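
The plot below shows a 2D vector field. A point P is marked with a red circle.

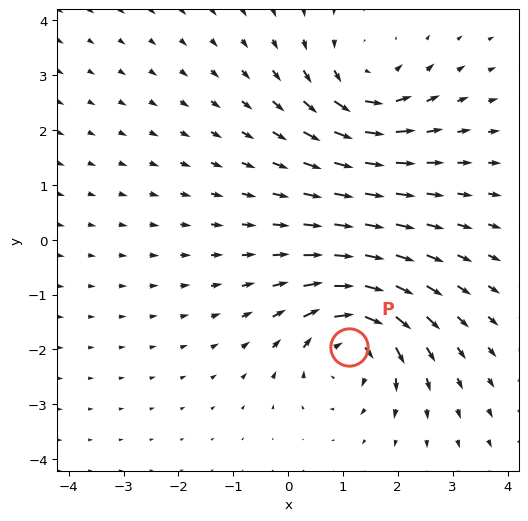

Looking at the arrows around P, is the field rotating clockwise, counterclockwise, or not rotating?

clockwise

Near P at (1.1, -2.0) the arrows circulate clockwise. The curl (z-component) there is about -7; negative curl means clockwise rotation.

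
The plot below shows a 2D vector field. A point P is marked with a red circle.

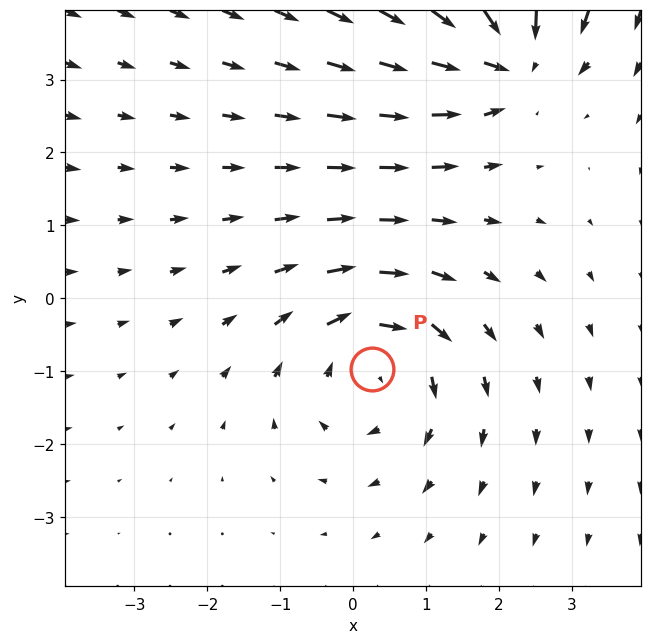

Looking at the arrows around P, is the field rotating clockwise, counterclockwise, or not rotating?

clockwise

Near P at (0.3, -1.0) the arrows circulate clockwise. The curl (z-component) there is about -3; negative curl means clockwise rotation.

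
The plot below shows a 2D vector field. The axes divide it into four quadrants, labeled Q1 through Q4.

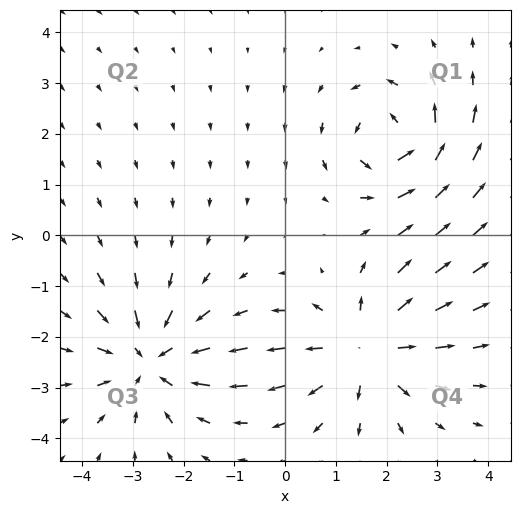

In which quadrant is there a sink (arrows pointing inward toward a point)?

Q3

The sink sits at approximately (-2.7, -2.5), which lies in quadrant Q3. The divergence there is about -4, negative as expected for a sink.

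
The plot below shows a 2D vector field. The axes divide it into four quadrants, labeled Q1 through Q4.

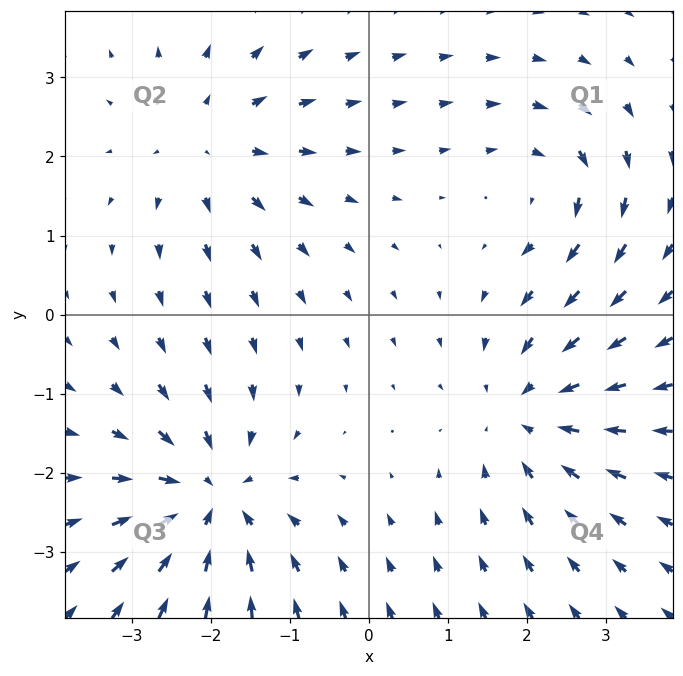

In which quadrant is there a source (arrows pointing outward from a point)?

Q2

The source sits at approximately (-2.0, 2.2), which lies in quadrant Q2. The divergence there is about +3, positive as expected for a source.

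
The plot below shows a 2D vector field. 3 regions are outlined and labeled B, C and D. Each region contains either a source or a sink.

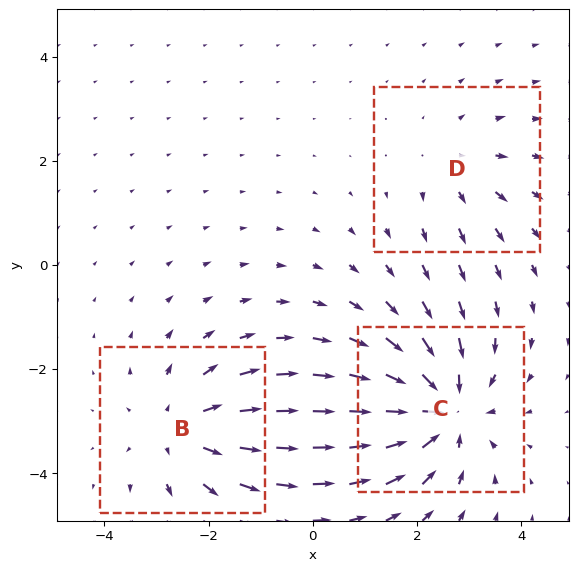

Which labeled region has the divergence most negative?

C

Divergence at each region's feature centre — B: about +3, C: about -4, D: about +2. Region C is most negative.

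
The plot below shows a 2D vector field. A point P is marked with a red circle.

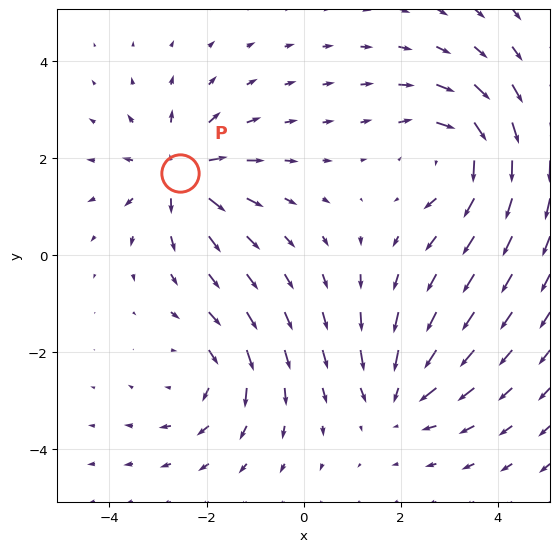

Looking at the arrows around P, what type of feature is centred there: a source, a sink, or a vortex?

At P (-2.6, 1.7) the arrows spread outward. Divergence about +5, curl ≈0 — positive divergence with near-zero curl is a source.

source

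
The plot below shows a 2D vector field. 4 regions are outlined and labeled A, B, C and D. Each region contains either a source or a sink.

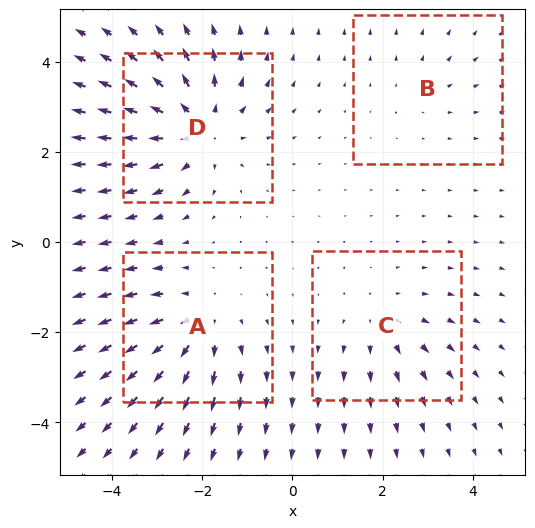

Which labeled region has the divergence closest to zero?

B

Divergence at each region's feature centre — A: about +4, B: about +2, C: about +3, D: about +6. Region B is closest to zero.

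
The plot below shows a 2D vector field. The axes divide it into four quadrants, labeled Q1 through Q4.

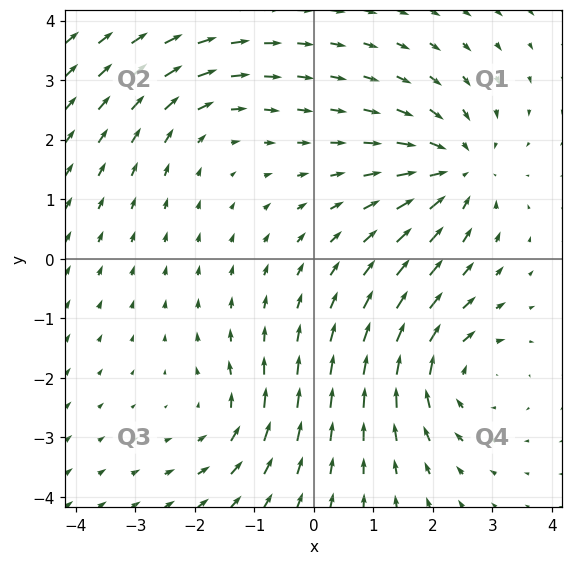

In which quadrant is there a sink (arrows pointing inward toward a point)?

The sink sits at approximately (2.4, 1.5), which lies in quadrant Q1. The divergence there is about -5, negative as expected for a sink.

Q1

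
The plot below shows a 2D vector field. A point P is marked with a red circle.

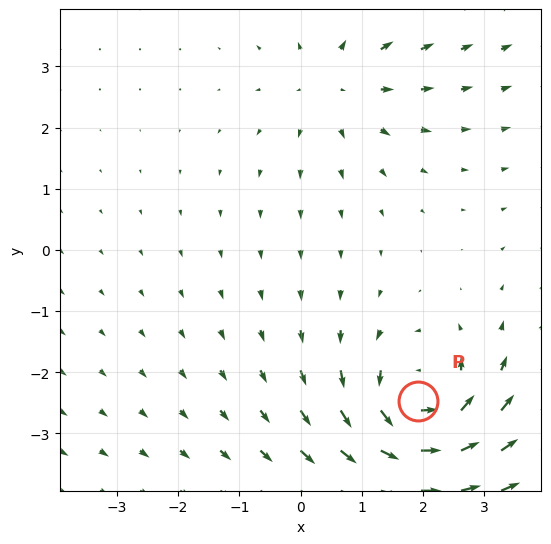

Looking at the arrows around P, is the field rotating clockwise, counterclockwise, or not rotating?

Near P at (1.9, -2.5) the arrows circulate counterclockwise. The curl (z-component) there is about +5; positive curl means counterclockwise rotation.

counterclockwise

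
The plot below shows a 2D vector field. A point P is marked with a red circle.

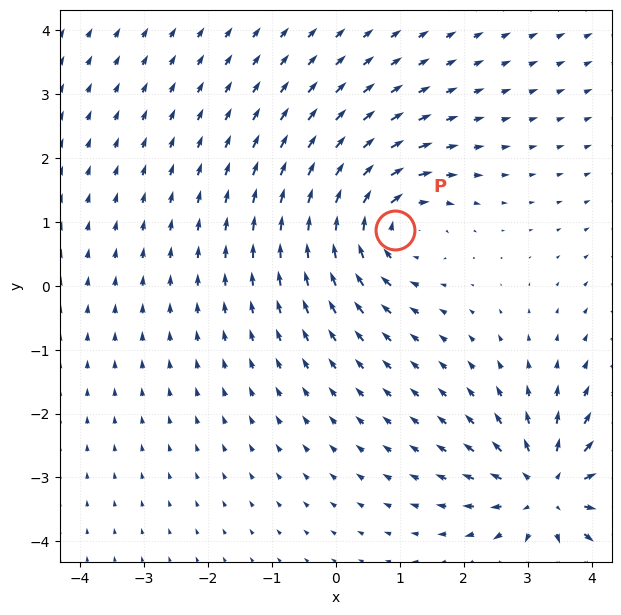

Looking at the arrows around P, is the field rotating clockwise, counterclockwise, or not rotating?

Near P at (0.9, 0.9) the arrows circulate clockwise. The curl (z-component) there is about -4; negative curl means clockwise rotation.

clockwise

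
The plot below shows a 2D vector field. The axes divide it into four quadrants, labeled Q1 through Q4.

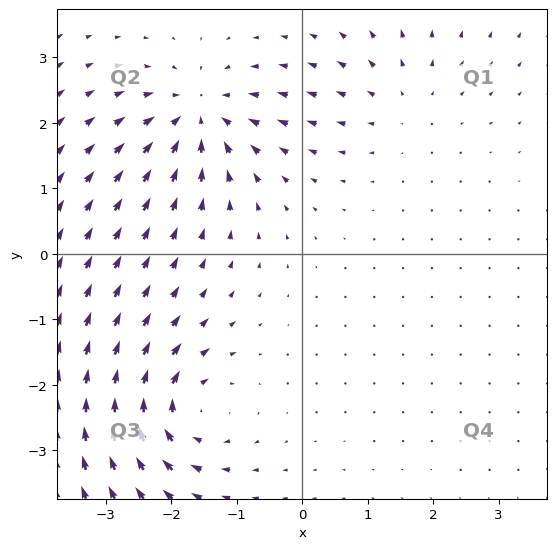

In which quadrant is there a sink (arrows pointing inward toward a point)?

The sink sits at approximately (-1.6, 2.1), which lies in quadrant Q2. The divergence there is about -6, negative as expected for a sink.

Q2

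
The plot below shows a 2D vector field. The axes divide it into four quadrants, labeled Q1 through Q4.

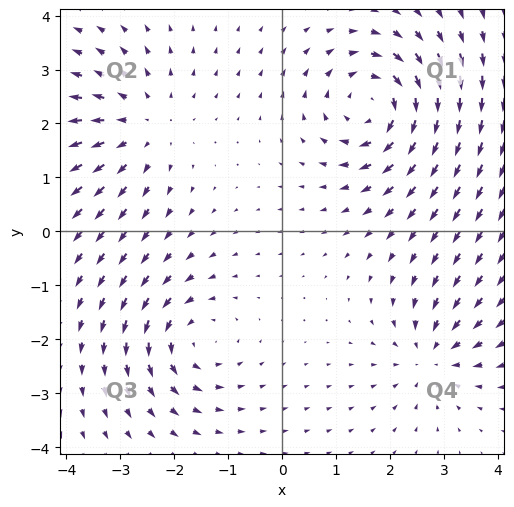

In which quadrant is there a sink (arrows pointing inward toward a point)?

The sink sits at approximately (2.8, -2.3), which lies in quadrant Q4. The divergence there is about -3, negative as expected for a sink.

Q4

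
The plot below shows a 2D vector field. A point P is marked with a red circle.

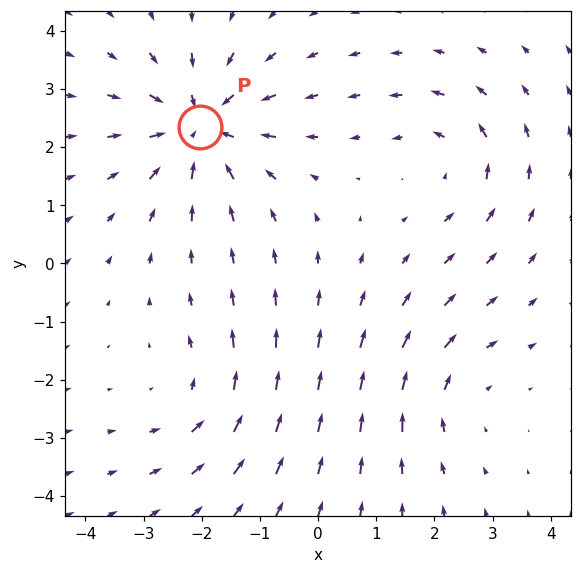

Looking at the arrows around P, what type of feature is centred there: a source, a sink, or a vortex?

sink

At P (-2.0, 2.3) the arrows converge inward. Divergence about -5, curl ≈0 — negative divergence with near-zero curl is a sink.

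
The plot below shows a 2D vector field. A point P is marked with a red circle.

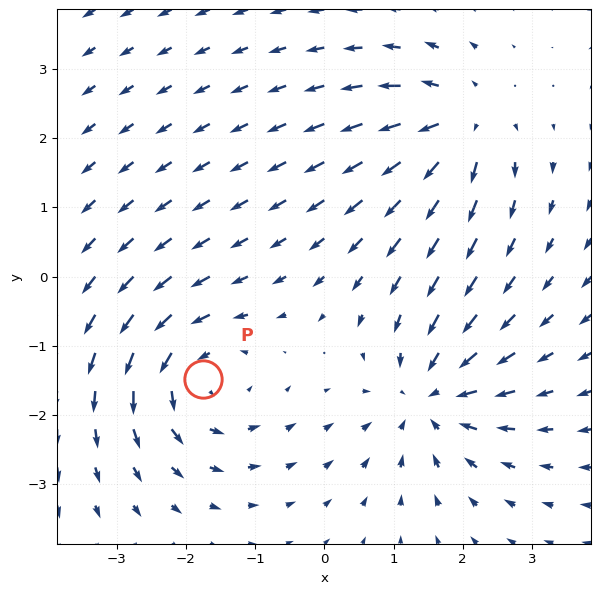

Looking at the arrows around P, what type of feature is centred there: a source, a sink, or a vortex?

vortex

At P (-1.7, -1.5) the arrows circulate counterclockwise. Divergence ≈0, curl about +5 — near-zero divergence with nonzero curl is a vortex.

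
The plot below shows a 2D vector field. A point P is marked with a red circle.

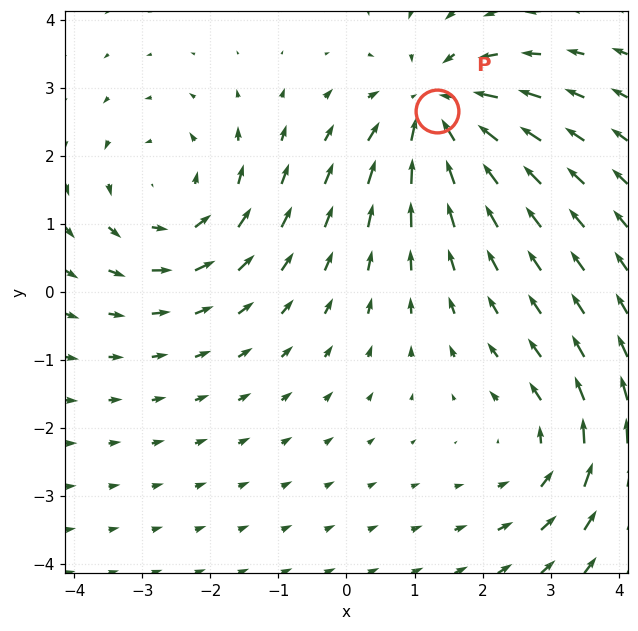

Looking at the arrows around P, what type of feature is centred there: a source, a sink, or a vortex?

sink

At P (1.3, 2.7) the arrows converge inward. Divergence about -4, curl ≈0 — negative divergence with near-zero curl is a sink.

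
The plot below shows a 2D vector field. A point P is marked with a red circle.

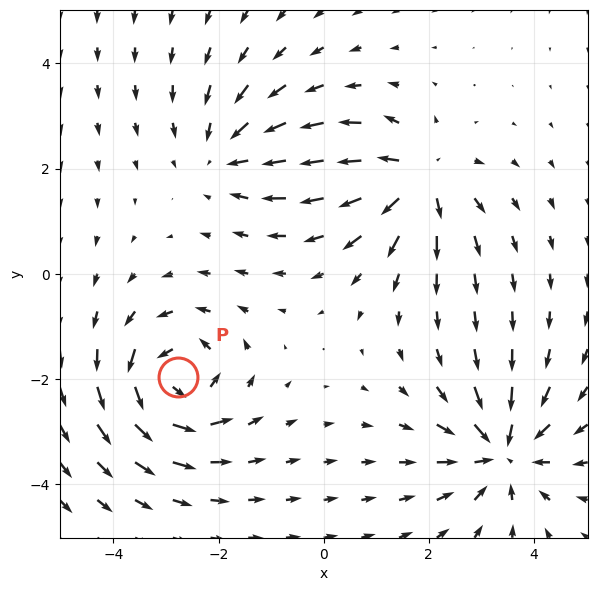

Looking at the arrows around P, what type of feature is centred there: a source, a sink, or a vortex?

At P (-2.8, -2.0) the arrows circulate counterclockwise. Divergence ≈0, curl about +6 — near-zero divergence with nonzero curl is a vortex.

vortex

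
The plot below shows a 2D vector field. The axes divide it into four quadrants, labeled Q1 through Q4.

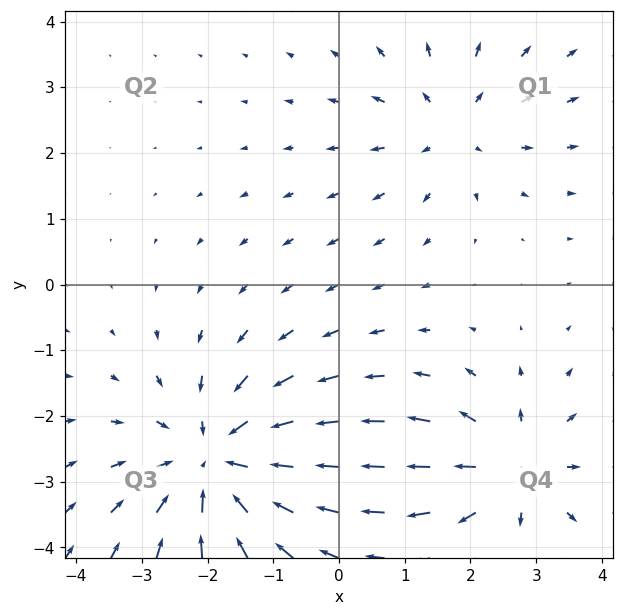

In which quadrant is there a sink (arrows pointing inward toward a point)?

Q3

The sink sits at approximately (-1.8, -2.7), which lies in quadrant Q3. The divergence there is about -4, negative as expected for a sink.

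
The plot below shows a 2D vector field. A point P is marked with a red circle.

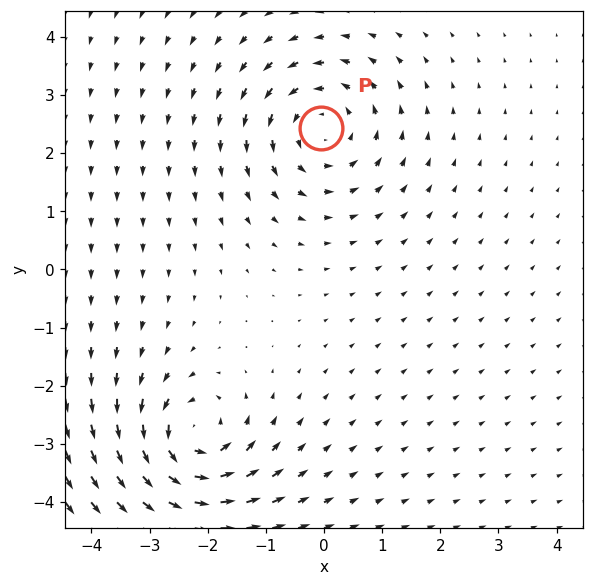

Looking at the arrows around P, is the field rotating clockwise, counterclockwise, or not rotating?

Near P at (-0.1, 2.4) the arrows circulate counterclockwise. The curl (z-component) there is about +3; positive curl means counterclockwise rotation.

counterclockwise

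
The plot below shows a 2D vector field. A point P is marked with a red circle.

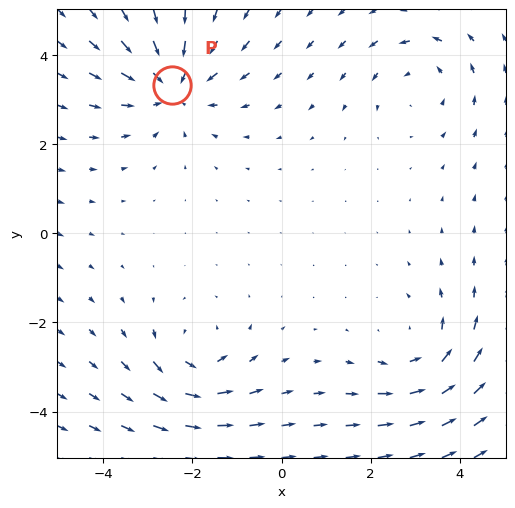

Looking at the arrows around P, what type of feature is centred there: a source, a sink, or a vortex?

At P (-2.4, 3.3) the arrows converge inward. Divergence about -3, curl ≈0 — negative divergence with near-zero curl is a sink.

sink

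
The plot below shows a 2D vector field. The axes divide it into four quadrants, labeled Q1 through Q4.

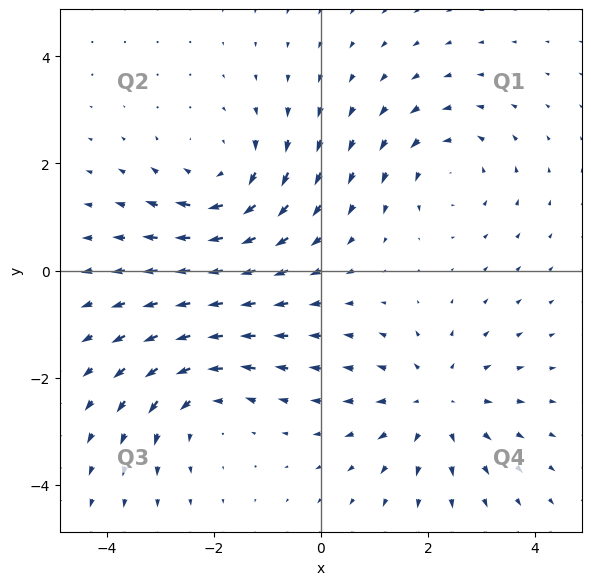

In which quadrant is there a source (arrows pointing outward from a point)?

The source sits at approximately (2.2, -2.5), which lies in quadrant Q4. The divergence there is about +3, positive as expected for a source.

Q4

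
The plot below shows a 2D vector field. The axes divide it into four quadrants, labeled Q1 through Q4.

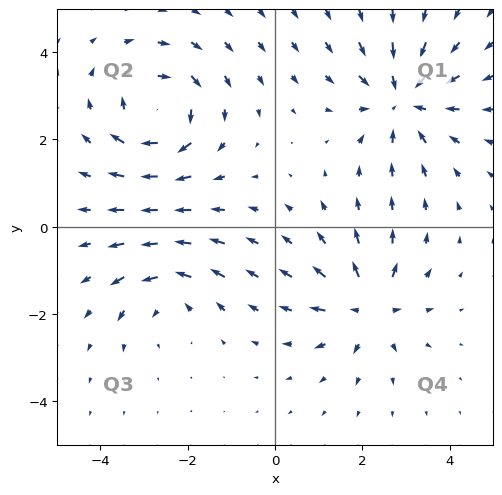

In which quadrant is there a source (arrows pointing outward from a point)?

The source sits at approximately (2.1, -1.8), which lies in quadrant Q4. The divergence there is about +5, positive as expected for a source.

Q4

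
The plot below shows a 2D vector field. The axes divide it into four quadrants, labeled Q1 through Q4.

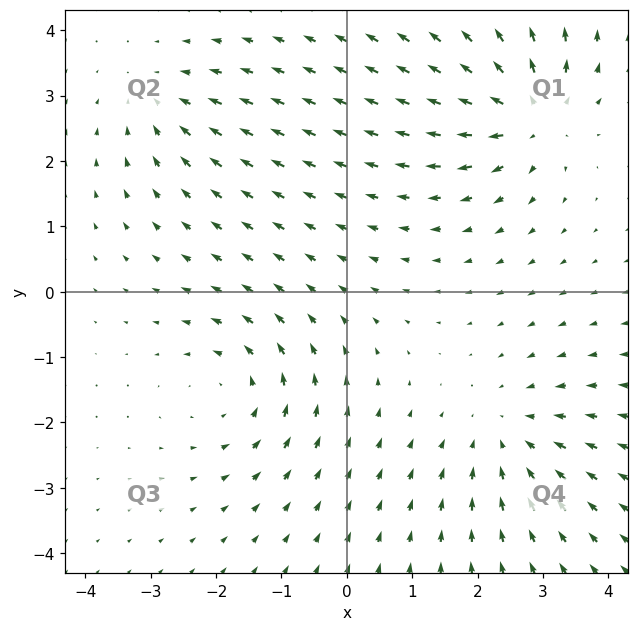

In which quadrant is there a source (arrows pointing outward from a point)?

The source sits at approximately (2.8, 2.7), which lies in quadrant Q1. The divergence there is about +6, positive as expected for a source.

Q1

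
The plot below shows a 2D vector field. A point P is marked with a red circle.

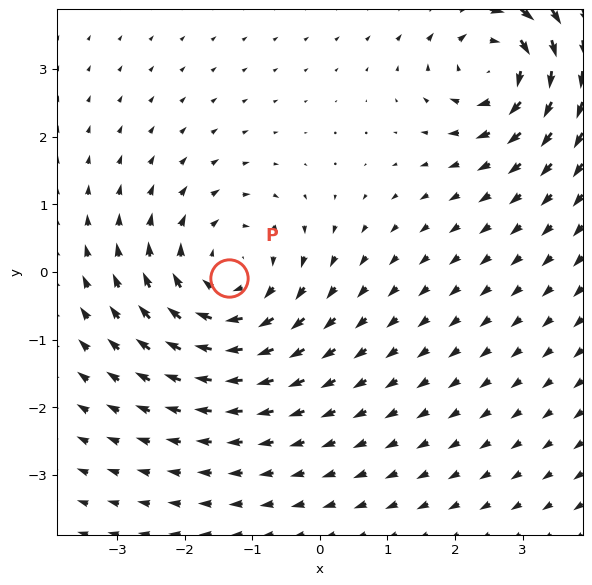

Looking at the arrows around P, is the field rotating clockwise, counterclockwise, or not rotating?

clockwise

Near P at (-1.3, -0.1) the arrows circulate clockwise. The curl (z-component) there is about -3; negative curl means clockwise rotation.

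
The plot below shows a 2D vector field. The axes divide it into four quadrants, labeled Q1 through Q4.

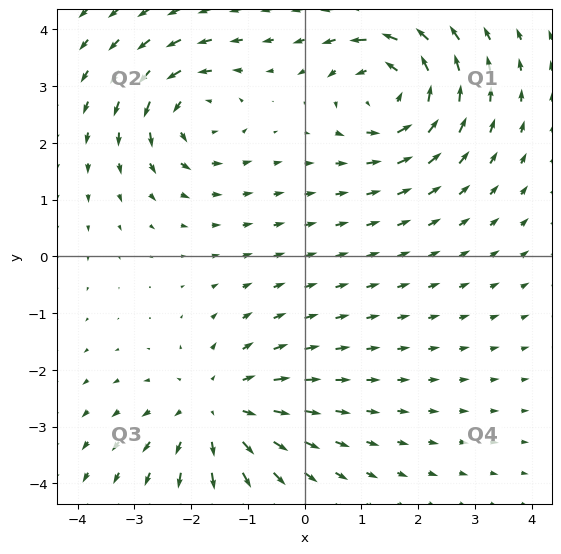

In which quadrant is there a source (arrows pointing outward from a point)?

Q3

The source sits at approximately (-1.5, -2.7), which lies in quadrant Q3. The divergence there is about +4, positive as expected for a source.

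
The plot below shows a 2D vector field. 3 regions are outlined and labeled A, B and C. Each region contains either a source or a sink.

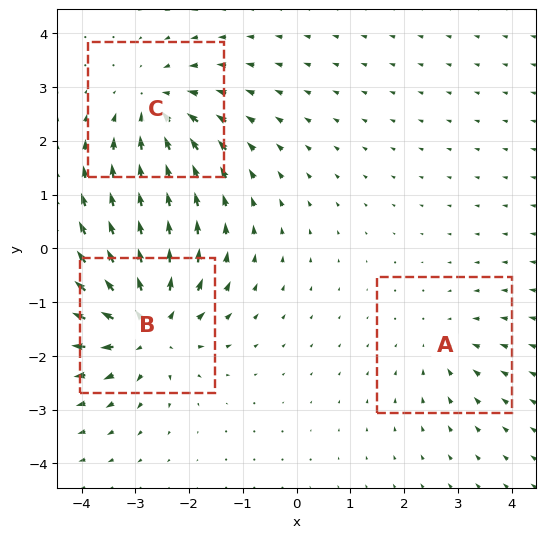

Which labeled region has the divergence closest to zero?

A

Divergence at each region's feature centre — A: about -2, B: about +5, C: about -4. Region A is closest to zero.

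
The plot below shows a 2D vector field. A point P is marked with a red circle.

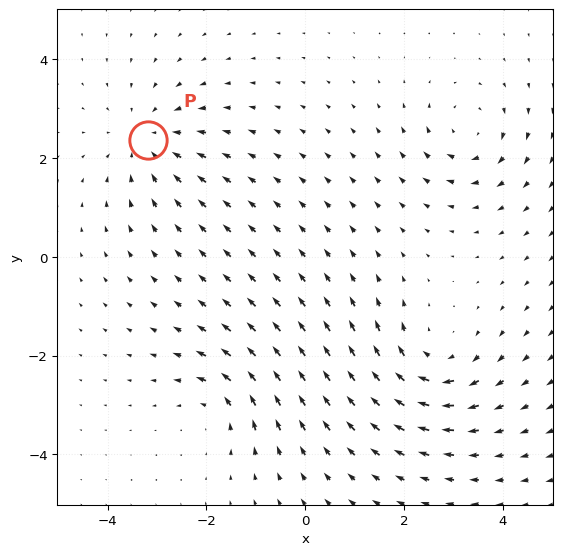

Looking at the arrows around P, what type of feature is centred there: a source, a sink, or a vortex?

sink

At P (-3.2, 2.4) the arrows converge inward. Divergence about -4, curl ≈0 — negative divergence with near-zero curl is a sink.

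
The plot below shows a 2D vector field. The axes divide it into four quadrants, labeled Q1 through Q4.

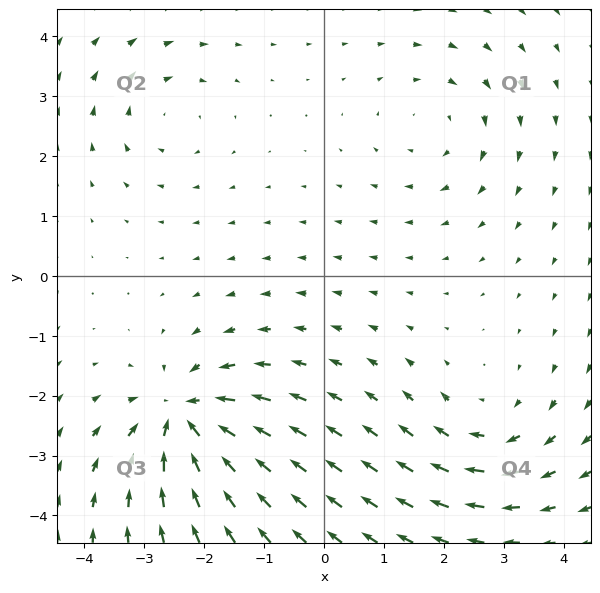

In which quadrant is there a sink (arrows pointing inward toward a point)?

Q3

The sink sits at approximately (-2.3, -2.4), which lies in quadrant Q3. The divergence there is about -6, negative as expected for a sink.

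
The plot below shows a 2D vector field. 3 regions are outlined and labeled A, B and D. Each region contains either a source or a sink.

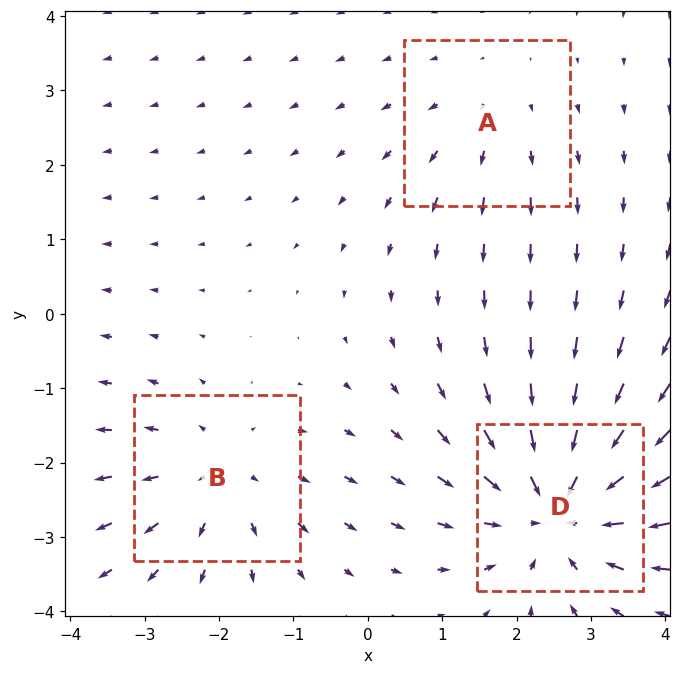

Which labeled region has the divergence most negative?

D

Divergence at each region's feature centre — A: about +2, B: about +3, D: about -4. Region D is most negative.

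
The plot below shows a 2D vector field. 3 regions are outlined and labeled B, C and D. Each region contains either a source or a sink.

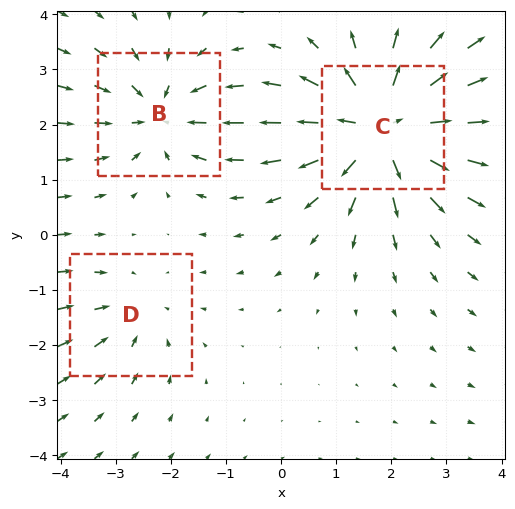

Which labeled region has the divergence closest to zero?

D

Divergence at each region's feature centre — B: about -3, C: about +5, D: about -2. Region D is closest to zero.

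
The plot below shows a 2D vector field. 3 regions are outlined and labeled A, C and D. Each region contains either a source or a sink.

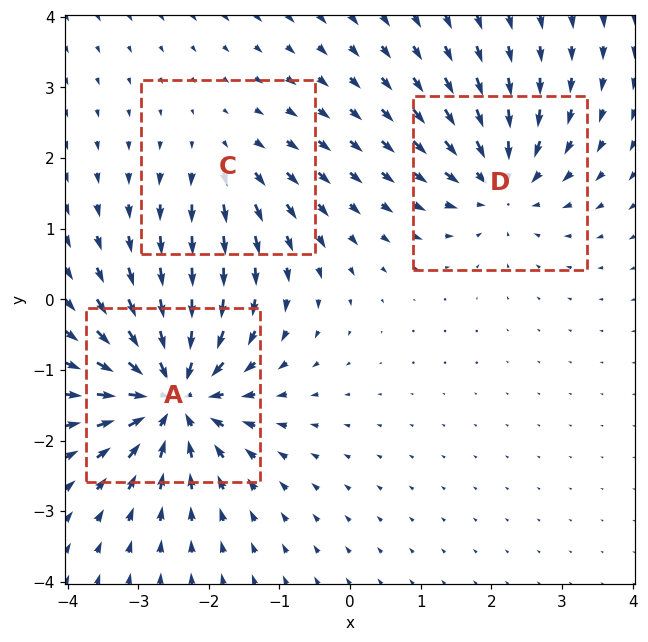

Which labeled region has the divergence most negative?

Divergence at each region's feature centre — A: about -7, C: about +3, D: about -4. Region A is most negative.

A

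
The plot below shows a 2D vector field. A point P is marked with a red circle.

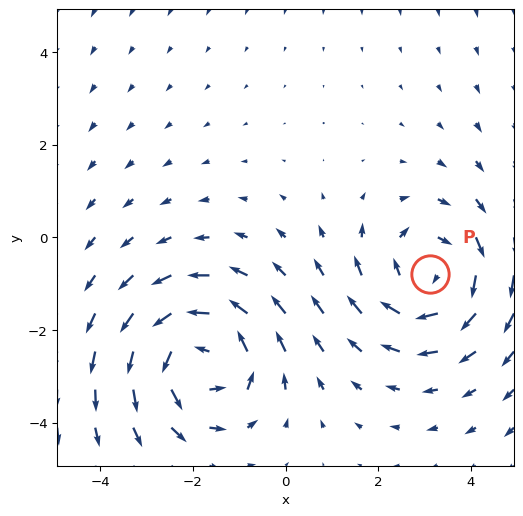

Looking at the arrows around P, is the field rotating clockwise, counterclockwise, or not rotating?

Near P at (3.1, -0.8) the arrows circulate clockwise. The curl (z-component) there is about -2; negative curl means clockwise rotation.

clockwise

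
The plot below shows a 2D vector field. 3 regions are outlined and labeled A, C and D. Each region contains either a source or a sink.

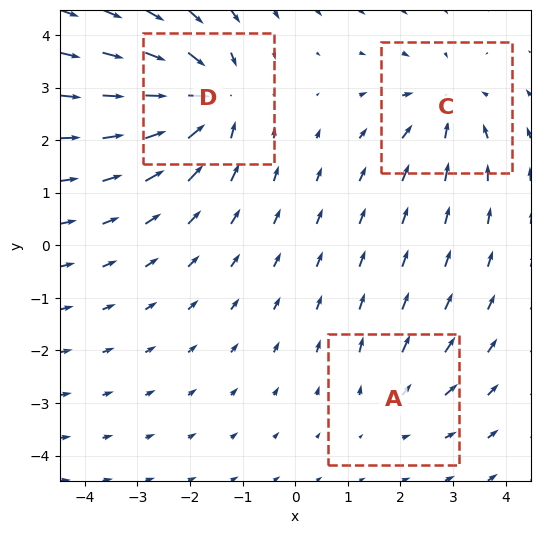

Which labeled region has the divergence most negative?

Divergence at each region's feature centre — A: about +2, C: about -3, D: about -5. Region D is most negative.

D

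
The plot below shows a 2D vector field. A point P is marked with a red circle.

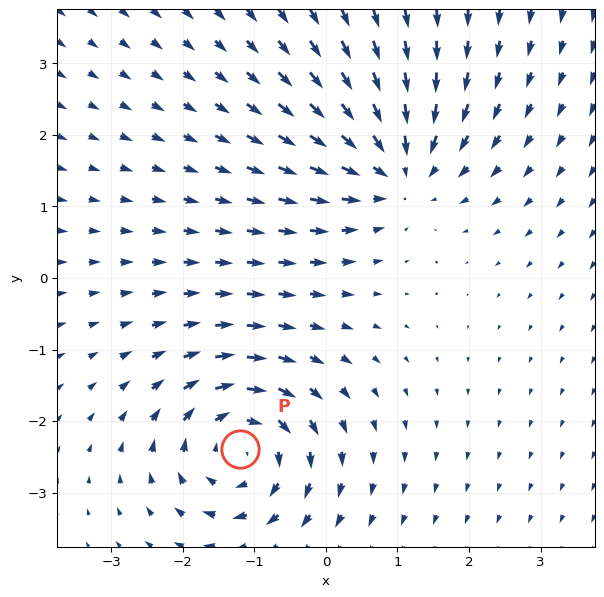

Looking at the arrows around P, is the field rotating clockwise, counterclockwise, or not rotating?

clockwise

Near P at (-1.2, -2.4) the arrows circulate clockwise. The curl (z-component) there is about -4; negative curl means clockwise rotation.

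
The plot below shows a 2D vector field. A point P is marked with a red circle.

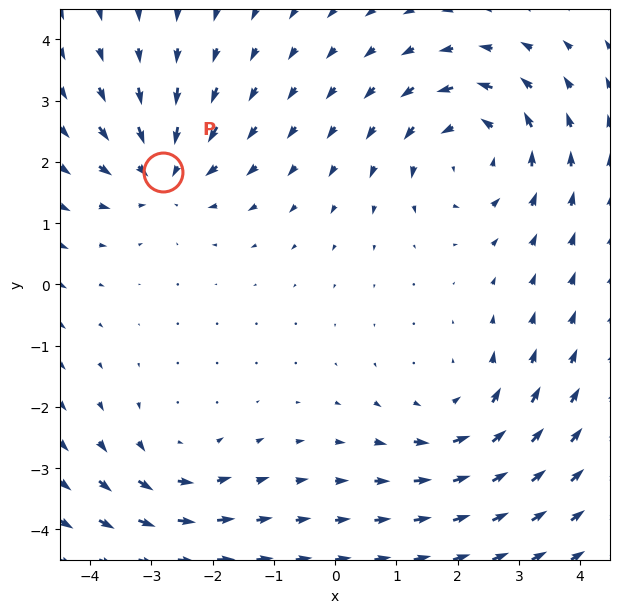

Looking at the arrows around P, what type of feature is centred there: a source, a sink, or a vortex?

sink

At P (-2.8, 1.8) the arrows converge inward. Divergence about -5, curl ≈0 — negative divergence with near-zero curl is a sink.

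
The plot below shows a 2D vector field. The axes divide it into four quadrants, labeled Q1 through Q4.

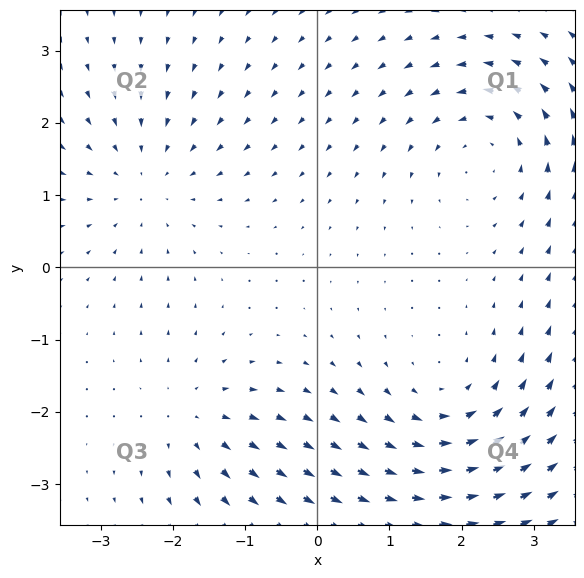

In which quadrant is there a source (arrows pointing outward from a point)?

The source sits at approximately (-1.7, -2.1), which lies in quadrant Q3. The divergence there is about +3, positive as expected for a source.

Q3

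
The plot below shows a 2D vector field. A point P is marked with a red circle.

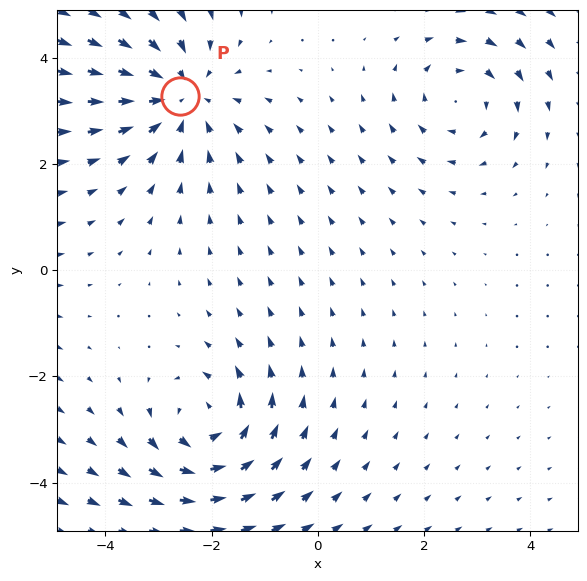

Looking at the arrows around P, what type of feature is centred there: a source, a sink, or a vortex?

sink

At P (-2.6, 3.3) the arrows converge inward. Divergence about -4, curl ≈0 — negative divergence with near-zero curl is a sink.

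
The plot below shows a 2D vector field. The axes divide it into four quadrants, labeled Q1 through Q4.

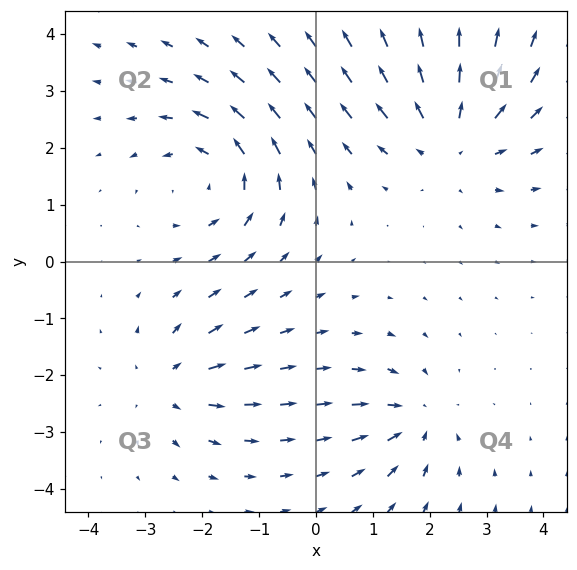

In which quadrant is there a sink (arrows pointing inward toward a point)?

The sink sits at approximately (1.7, -2.8), which lies in quadrant Q4. The divergence there is about -4, negative as expected for a sink.

Q4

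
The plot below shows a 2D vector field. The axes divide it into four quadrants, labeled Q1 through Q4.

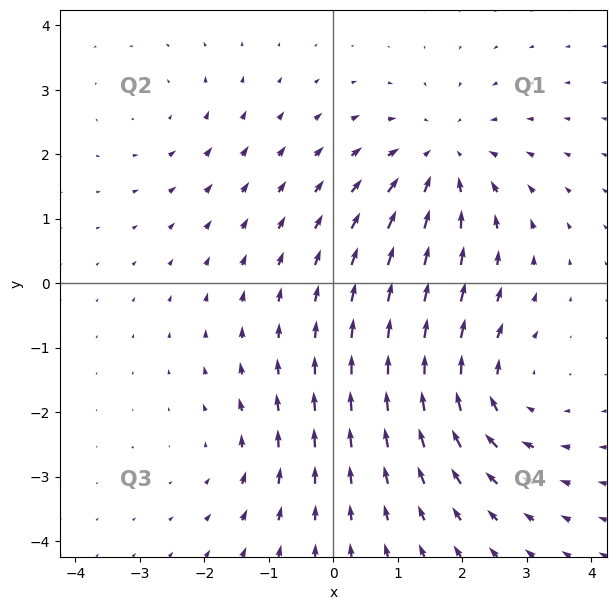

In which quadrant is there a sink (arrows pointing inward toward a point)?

Q1

The sink sits at approximately (1.7, 1.9), which lies in quadrant Q1. The divergence there is about -5, negative as expected for a sink.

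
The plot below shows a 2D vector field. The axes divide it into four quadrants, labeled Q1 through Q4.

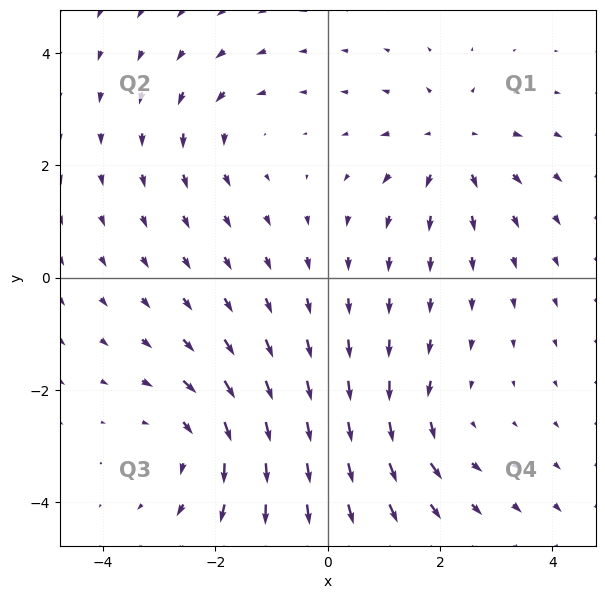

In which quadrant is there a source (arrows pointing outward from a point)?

The source sits at approximately (2.2, 2.4), which lies in quadrant Q1. The divergence there is about +4, positive as expected for a source.

Q1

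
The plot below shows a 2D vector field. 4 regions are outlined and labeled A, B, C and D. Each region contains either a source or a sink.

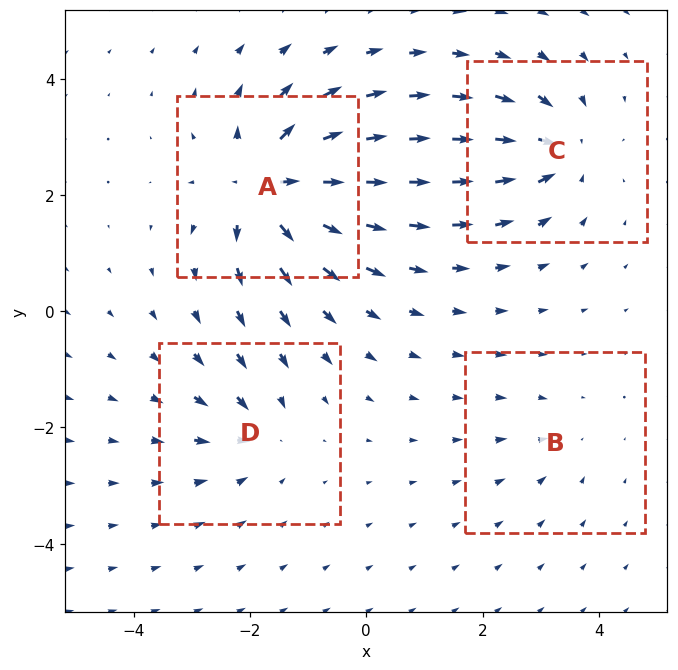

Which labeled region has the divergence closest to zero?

Divergence at each region's feature centre — A: about +9, B: about -2, C: about -6, D: about -4. Region B is closest to zero.

B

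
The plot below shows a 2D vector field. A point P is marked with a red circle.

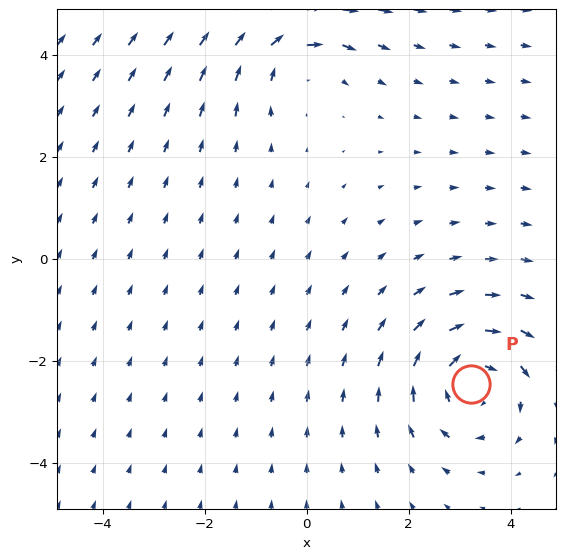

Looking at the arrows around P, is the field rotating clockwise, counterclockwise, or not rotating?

clockwise

Near P at (3.2, -2.5) the arrows circulate clockwise. The curl (z-component) there is about -3; negative curl means clockwise rotation.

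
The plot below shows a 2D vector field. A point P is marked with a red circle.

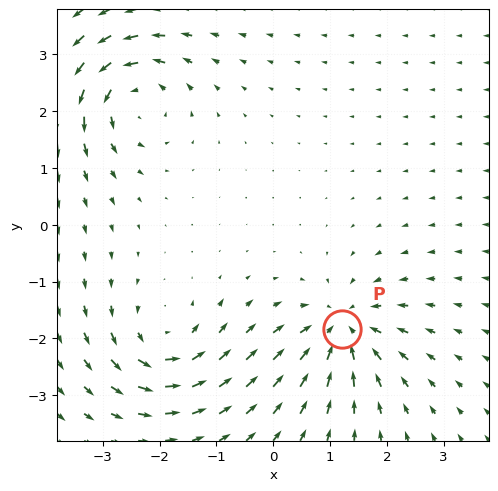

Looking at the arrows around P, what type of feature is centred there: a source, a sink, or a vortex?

sink

At P (1.2, -1.8) the arrows converge inward. Divergence about -6, curl ≈0 — negative divergence with near-zero curl is a sink.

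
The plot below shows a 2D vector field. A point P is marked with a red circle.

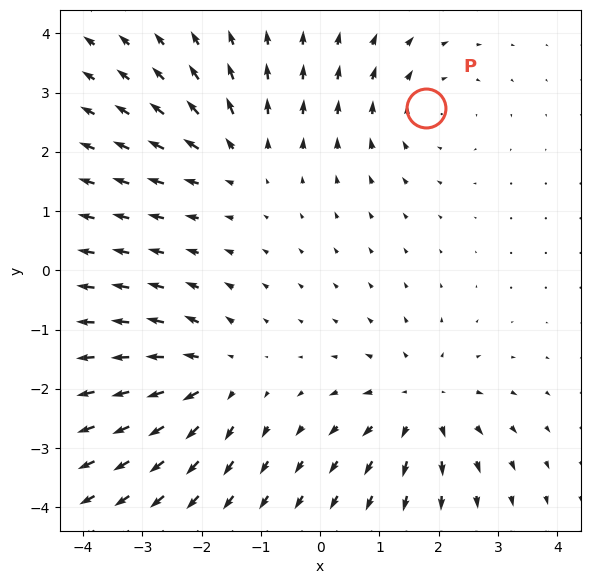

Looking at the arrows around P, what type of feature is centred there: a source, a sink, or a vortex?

At P (1.8, 2.7) the arrows circulate clockwise. Divergence ≈0, curl about -3 — near-zero divergence with nonzero curl is a vortex.

vortex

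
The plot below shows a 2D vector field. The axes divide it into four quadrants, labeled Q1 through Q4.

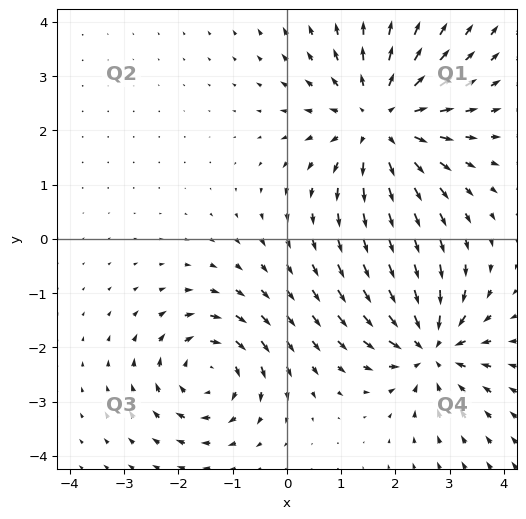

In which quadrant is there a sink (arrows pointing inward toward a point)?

Q4

The sink sits at approximately (2.6, -2.0), which lies in quadrant Q4. The divergence there is about -4, negative as expected for a sink.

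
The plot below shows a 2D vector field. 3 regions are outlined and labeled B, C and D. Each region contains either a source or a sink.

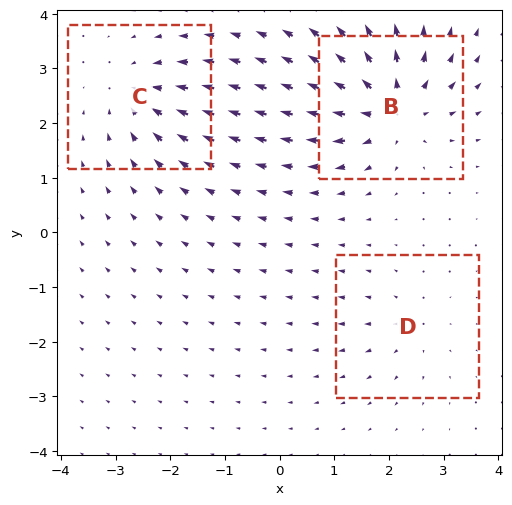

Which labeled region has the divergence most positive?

Divergence at each region's feature centre — B: about +6, C: about -4, D: about +2. Region B is most positive.

B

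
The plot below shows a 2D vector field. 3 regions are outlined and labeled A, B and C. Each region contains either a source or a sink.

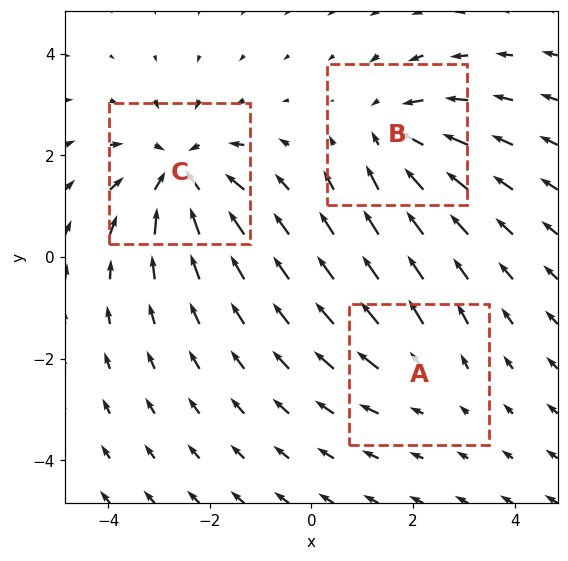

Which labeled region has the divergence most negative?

Divergence at each region's feature centre — A: about +2, B: about -3, C: about -4. Region C is most negative.

C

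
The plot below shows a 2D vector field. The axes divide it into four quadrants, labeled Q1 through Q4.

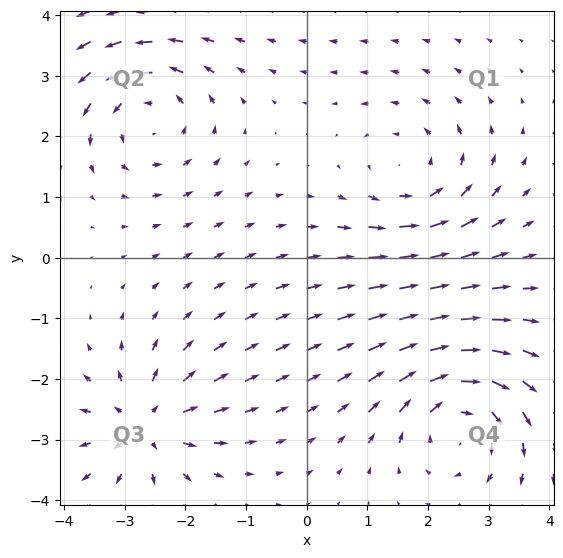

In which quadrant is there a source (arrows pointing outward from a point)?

Q3

The source sits at approximately (-2.7, -2.8), which lies in quadrant Q3. The divergence there is about +4, positive as expected for a source.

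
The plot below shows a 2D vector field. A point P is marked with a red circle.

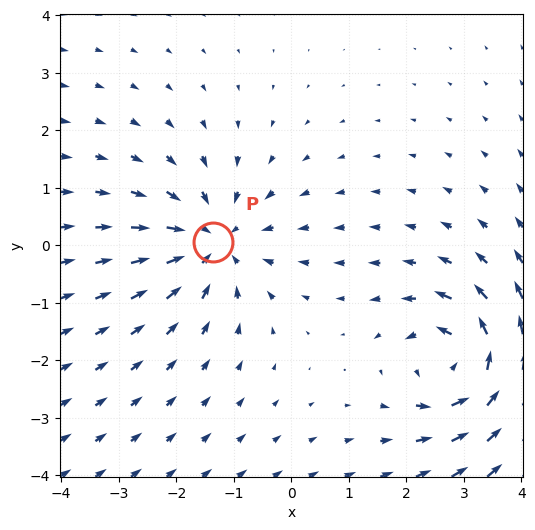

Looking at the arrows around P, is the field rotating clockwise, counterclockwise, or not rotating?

not rotating

Near P at (-1.4, 0.1) the arrows show no circulation. The curl there is ≈0.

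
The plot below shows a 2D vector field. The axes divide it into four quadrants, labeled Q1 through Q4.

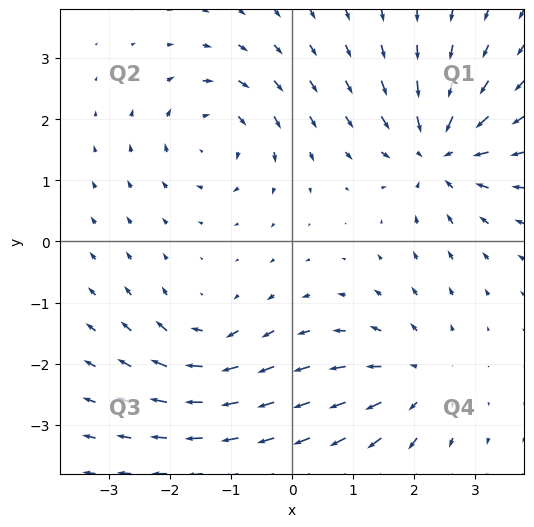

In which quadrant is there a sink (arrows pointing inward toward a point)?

Q1

The sink sits at approximately (2.4, 1.5), which lies in quadrant Q1. The divergence there is about -5, negative as expected for a sink.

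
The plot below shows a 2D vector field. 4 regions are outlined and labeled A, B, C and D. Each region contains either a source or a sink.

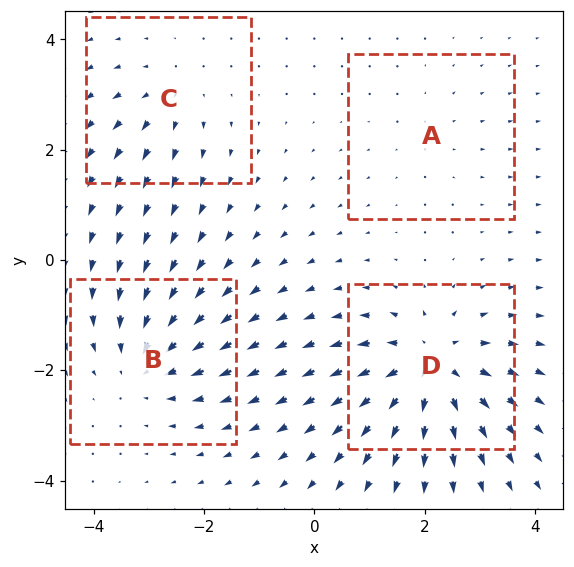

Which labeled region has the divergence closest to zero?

A

Divergence at each region's feature centre — A: about +2, B: about -5, C: about +3, D: about +7. Region A is closest to zero.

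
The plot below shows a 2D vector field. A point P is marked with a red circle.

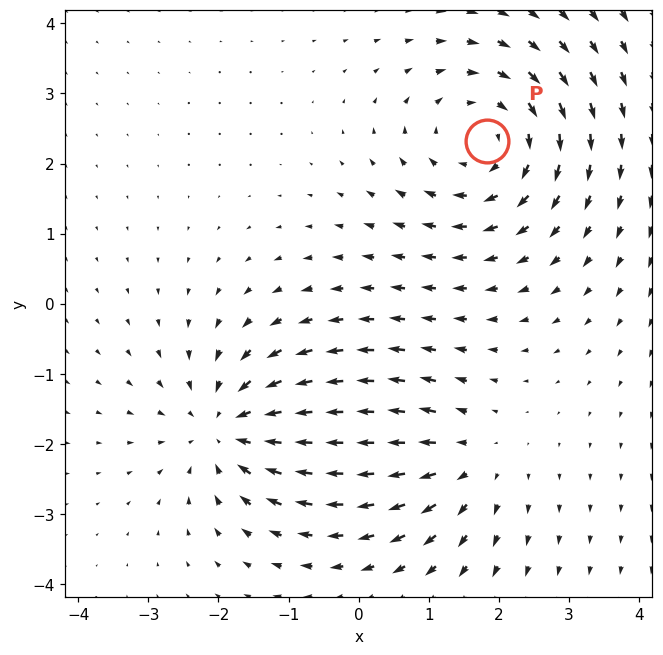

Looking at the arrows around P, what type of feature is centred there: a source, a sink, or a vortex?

At P (1.8, 2.3) the arrows circulate clockwise. Divergence ≈0, curl about -4 — near-zero divergence with nonzero curl is a vortex.

vortex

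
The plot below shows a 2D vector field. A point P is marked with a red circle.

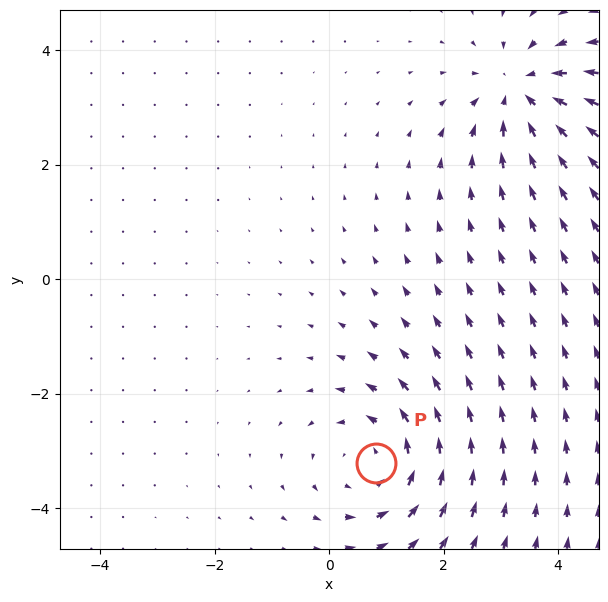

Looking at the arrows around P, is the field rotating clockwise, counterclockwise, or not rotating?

counterclockwise

Near P at (0.8, -3.2) the arrows circulate counterclockwise. The curl (z-component) there is about +3; positive curl means counterclockwise rotation.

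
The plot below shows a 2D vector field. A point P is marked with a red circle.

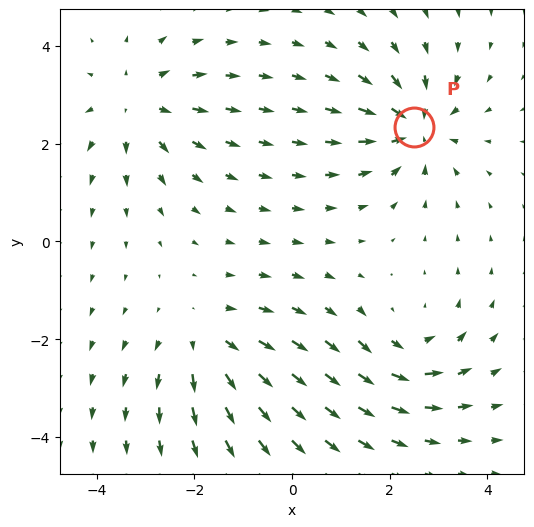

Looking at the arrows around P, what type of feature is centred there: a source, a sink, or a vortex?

At P (2.5, 2.3) the arrows converge inward. Divergence about -5, curl ≈0 — negative divergence with near-zero curl is a sink.

sink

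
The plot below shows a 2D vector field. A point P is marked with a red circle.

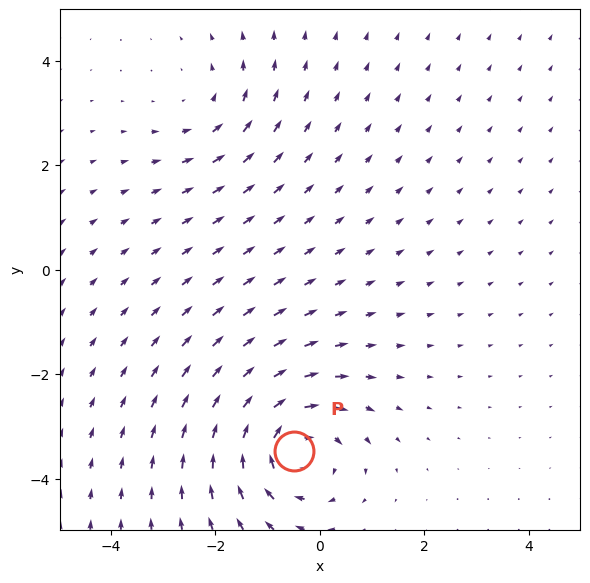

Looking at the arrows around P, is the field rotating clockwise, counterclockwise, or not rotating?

Near P at (-0.5, -3.5) the arrows circulate clockwise. The curl (z-component) there is about -5; negative curl means clockwise rotation.

clockwise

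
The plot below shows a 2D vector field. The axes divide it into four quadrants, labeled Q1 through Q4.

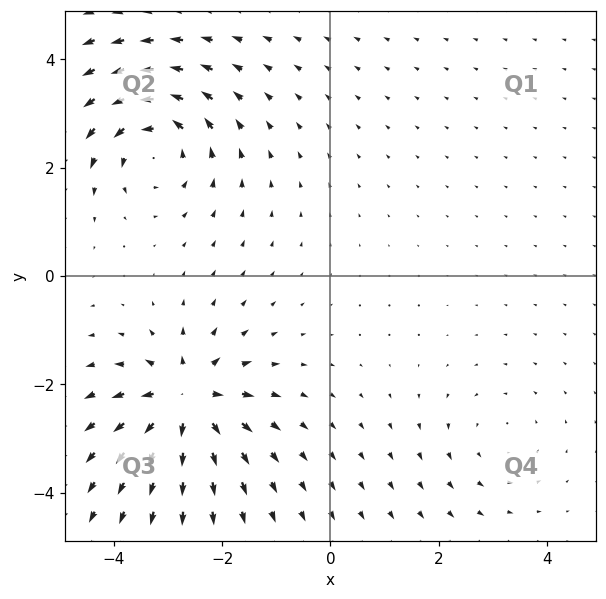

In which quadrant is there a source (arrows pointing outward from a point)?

The source sits at approximately (-2.6, -2.3), which lies in quadrant Q3. The divergence there is about +7, positive as expected for a source.

Q3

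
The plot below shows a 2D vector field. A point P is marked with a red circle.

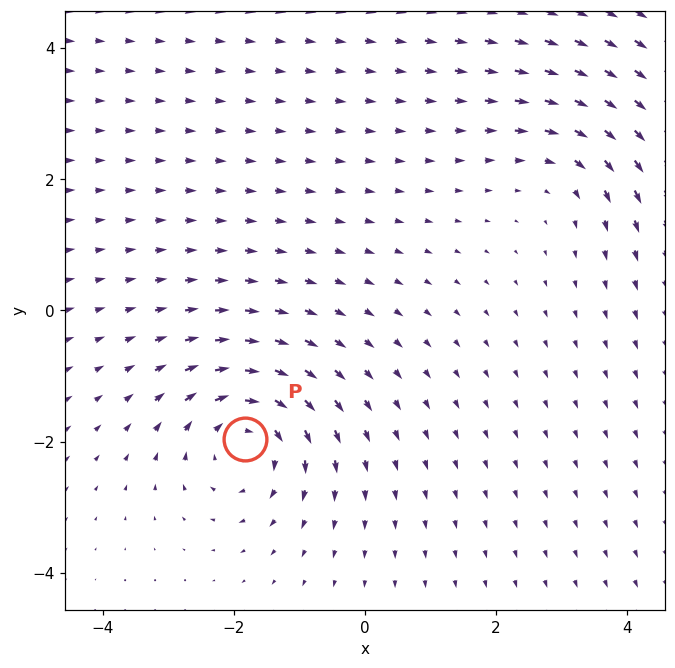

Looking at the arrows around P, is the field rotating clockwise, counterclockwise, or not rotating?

clockwise

Near P at (-1.8, -2.0) the arrows circulate clockwise. The curl (z-component) there is about -4; negative curl means clockwise rotation.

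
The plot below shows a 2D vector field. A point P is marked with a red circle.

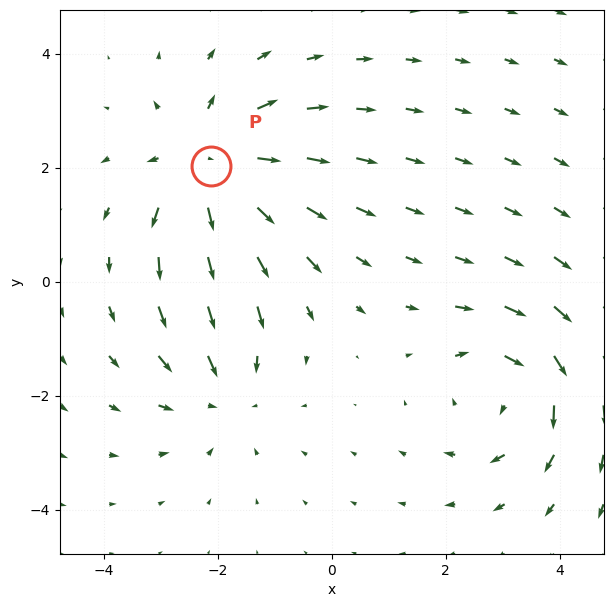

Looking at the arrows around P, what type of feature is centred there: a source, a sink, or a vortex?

source

At P (-2.1, 2.0) the arrows spread outward. Divergence about +5, curl ≈0 — positive divergence with near-zero curl is a source.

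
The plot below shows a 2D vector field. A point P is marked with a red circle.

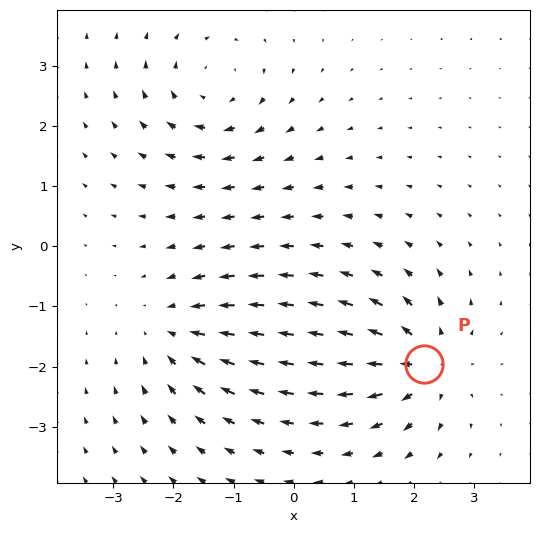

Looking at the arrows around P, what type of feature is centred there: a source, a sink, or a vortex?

source

At P (2.2, -2.0) the arrows spread outward. Divergence about +5, curl ≈0 — positive divergence with near-zero curl is a source.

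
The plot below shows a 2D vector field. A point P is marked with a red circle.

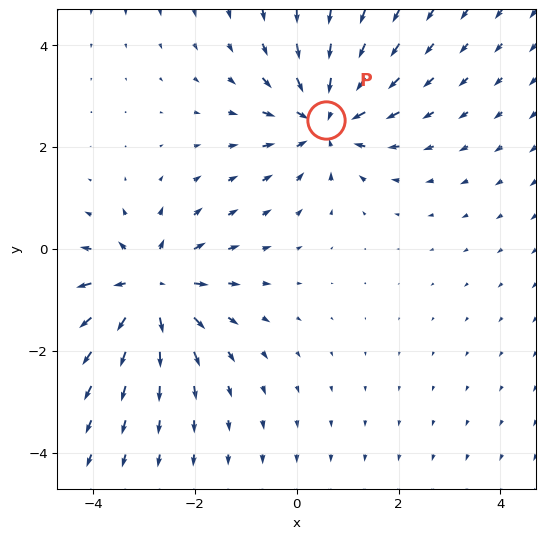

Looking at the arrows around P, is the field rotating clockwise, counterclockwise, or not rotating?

Near P at (0.6, 2.5) the arrows show no circulation. The curl there is ≈0.

not rotating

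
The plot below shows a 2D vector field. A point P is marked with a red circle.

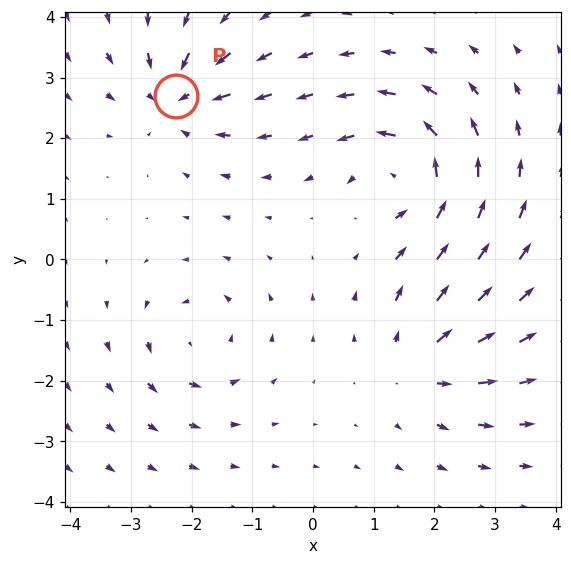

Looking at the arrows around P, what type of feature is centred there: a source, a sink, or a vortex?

sink

At P (-2.3, 2.7) the arrows converge inward. Divergence about -6, curl ≈0 — negative divergence with near-zero curl is a sink.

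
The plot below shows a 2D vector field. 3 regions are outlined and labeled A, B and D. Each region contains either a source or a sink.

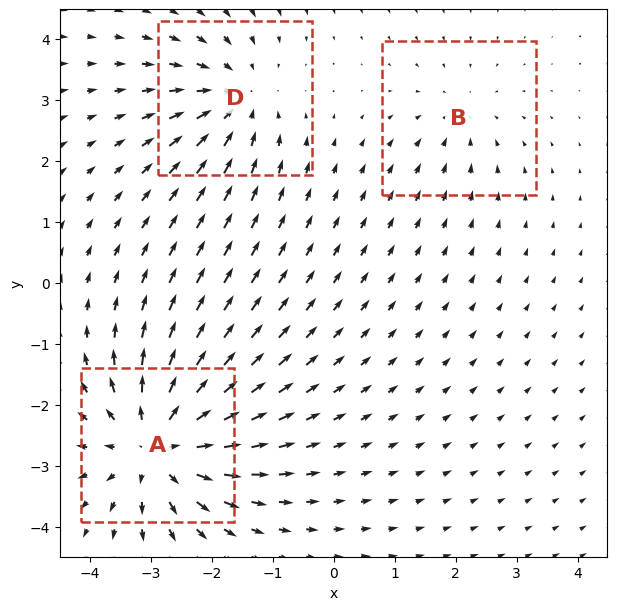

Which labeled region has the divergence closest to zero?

Divergence at each region's feature centre — A: about +6, B: about -2, D: about -4. Region B is closest to zero.

B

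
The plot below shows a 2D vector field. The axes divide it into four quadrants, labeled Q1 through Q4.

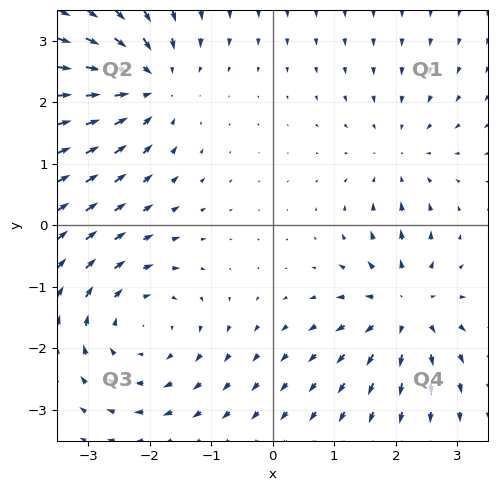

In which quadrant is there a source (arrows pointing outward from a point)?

Q4

The source sits at approximately (2.2, -1.3), which lies in quadrant Q4. The divergence there is about +5, positive as expected for a source.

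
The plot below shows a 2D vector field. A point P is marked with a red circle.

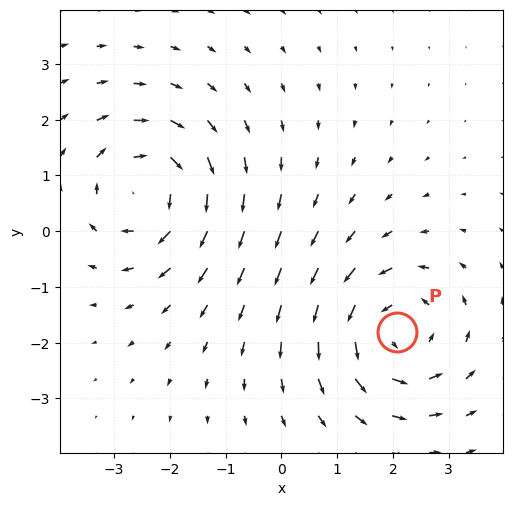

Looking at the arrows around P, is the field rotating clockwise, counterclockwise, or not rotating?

counterclockwise

Near P at (2.1, -1.8) the arrows circulate counterclockwise. The curl (z-component) there is about +4; positive curl means counterclockwise rotation.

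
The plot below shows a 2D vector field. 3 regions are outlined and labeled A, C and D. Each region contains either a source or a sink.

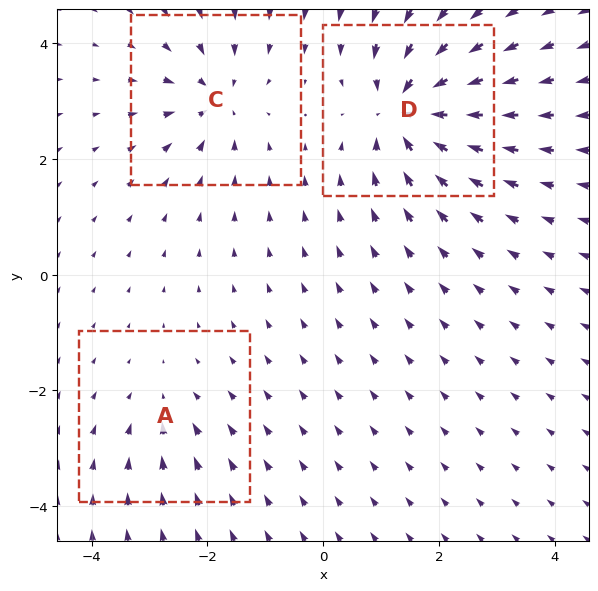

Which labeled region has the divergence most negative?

Divergence at each region's feature centre — A: about -2, C: about -4, D: about -6. Region D is most negative.

D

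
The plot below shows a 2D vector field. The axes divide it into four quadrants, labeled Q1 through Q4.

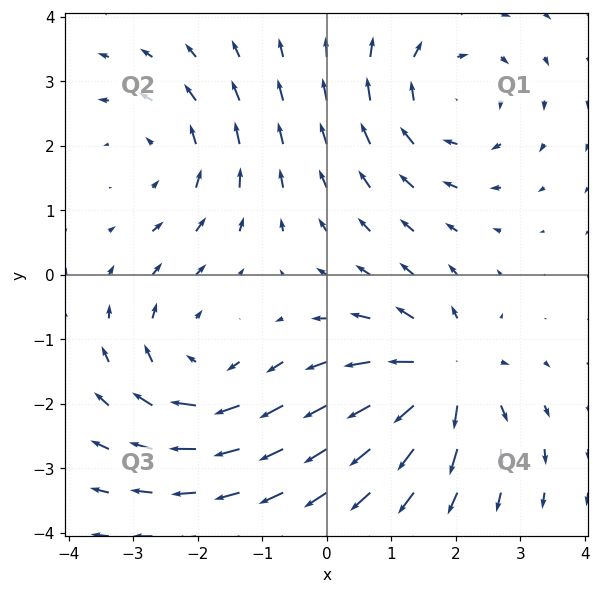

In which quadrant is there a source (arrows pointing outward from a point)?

The source sits at approximately (1.8, -1.6), which lies in quadrant Q4. The divergence there is about +5, positive as expected for a source.

Q4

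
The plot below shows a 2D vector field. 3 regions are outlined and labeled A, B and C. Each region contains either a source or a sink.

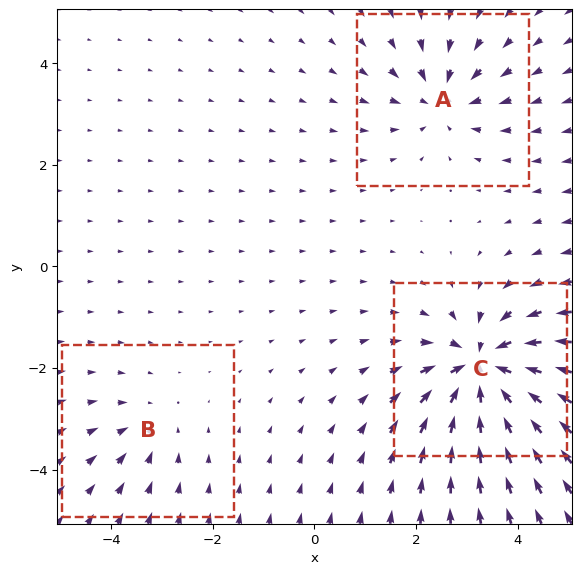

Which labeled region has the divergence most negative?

Divergence at each region's feature centre — A: about -3, B: about -2, C: about -6. Region C is most negative.

C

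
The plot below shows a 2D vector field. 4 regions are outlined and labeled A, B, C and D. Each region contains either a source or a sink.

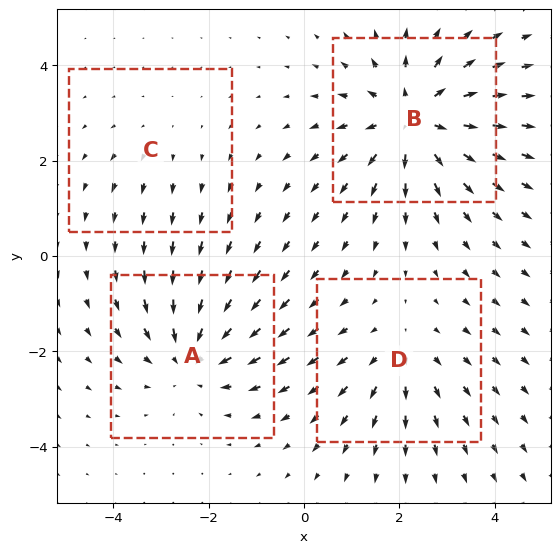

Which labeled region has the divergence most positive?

Divergence at each region's feature centre — A: about -4, B: about +6, C: about +2, D: about +3. Region B is most positive.

B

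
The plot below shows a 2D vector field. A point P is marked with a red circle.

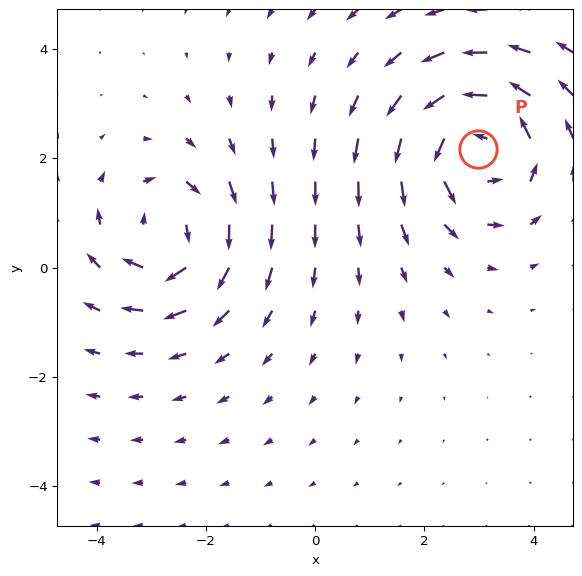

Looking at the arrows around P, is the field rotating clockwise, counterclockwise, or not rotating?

counterclockwise

Near P at (3.0, 2.2) the arrows circulate counterclockwise. The curl (z-component) there is about +5; positive curl means counterclockwise rotation.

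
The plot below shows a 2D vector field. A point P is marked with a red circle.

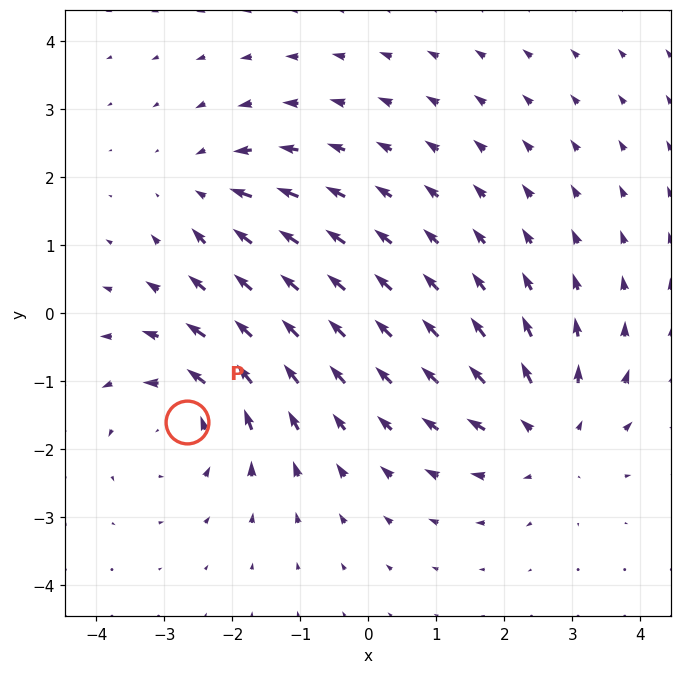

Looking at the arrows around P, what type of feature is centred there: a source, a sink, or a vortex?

At P (-2.7, -1.6) the arrows circulate counterclockwise. Divergence ≈0, curl about +3 — near-zero divergence with nonzero curl is a vortex.

vortex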